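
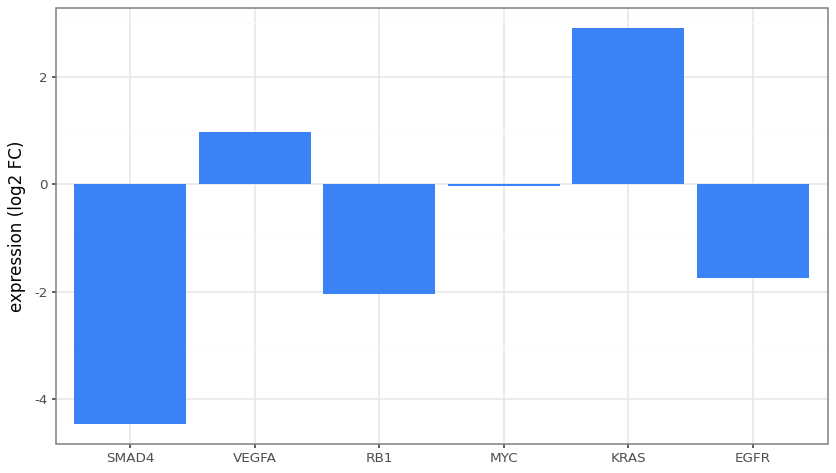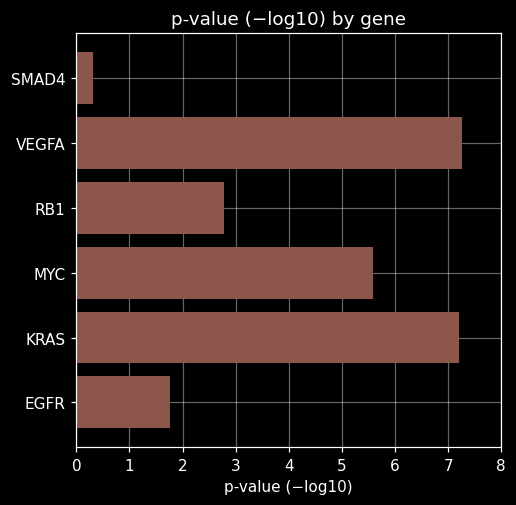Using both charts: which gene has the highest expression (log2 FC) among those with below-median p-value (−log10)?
Chart 2 median p-value (−log10) ≈ 4; below-median genes: SMAD4, RB1, EGFR. Among those, EGFR has the highest expression (log2 FC) (≈ -1.5).

EGFR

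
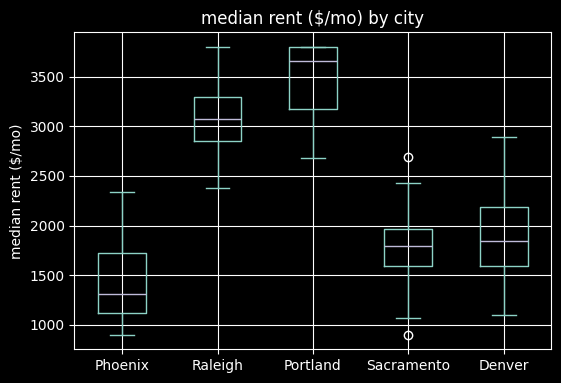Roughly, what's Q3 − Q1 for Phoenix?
Q3 ≈ 1800, Q1 ≈ 1200; IQR ≈ 600.

≈ 600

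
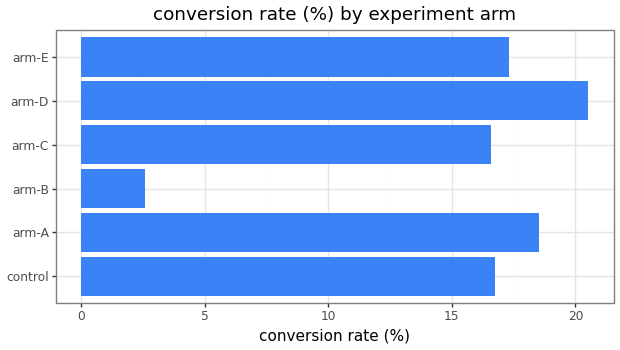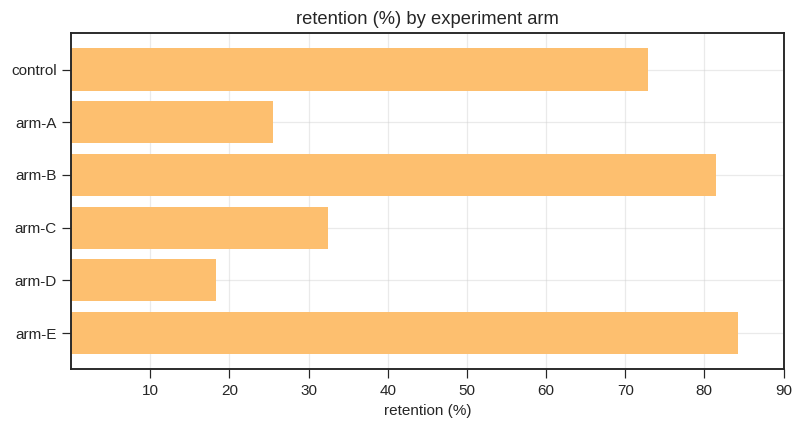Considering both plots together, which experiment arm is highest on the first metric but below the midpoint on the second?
arm-D

Chart 2 median retention (%) ≈ 50; below-median experiment arms: arm-A, arm-C, arm-D. Among those, arm-D has the highest conversion rate (%) (≈ 20).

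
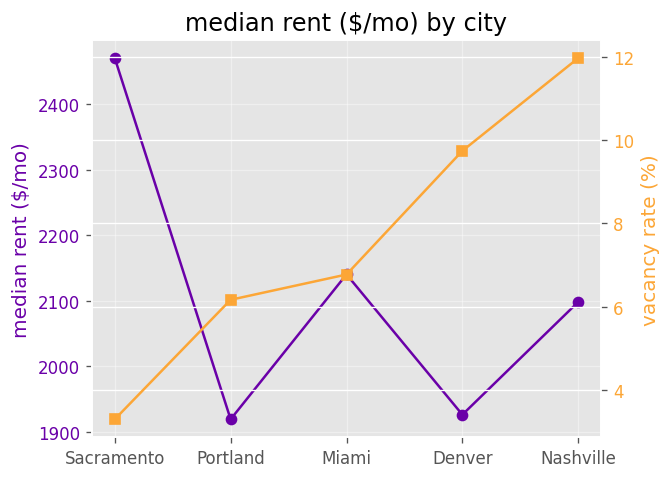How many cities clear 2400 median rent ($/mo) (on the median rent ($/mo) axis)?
Above 2400: Sacramento.

1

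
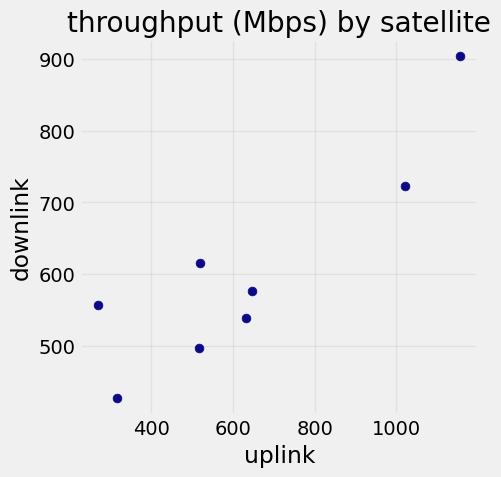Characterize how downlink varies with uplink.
Points are positively correlated; strong (|r| ≈ 0.9).

positive, strong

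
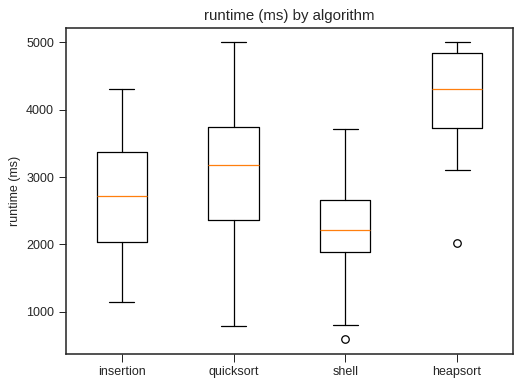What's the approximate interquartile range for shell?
≈ 800

Q3 ≈ 2600, Q1 ≈ 1800; IQR ≈ 800.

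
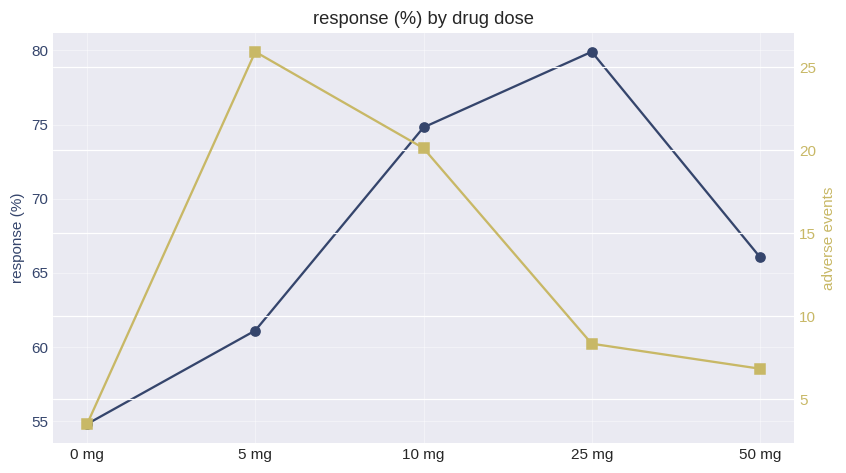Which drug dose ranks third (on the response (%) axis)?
Top 4 (on the response (%) axis): 25 mg ≈ 80, 10 mg ≈ 75, 50 mg ≈ 65, 5 mg ≈ 60.

50 mg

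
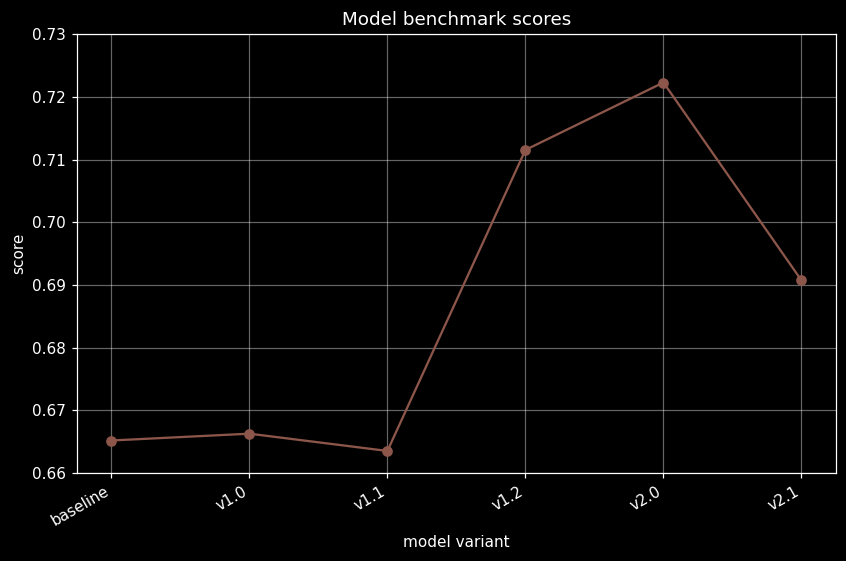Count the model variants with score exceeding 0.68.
3

Above 0.68: v1.2, v2.0, v2.1.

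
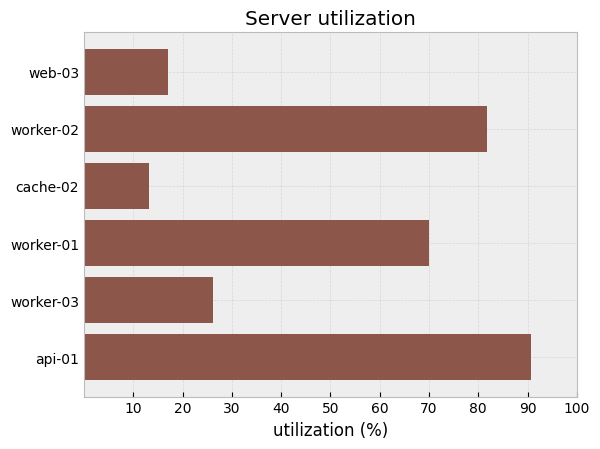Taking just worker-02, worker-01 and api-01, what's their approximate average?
≈ 80

(80 + 70 + 90) / 3 ≈ 80.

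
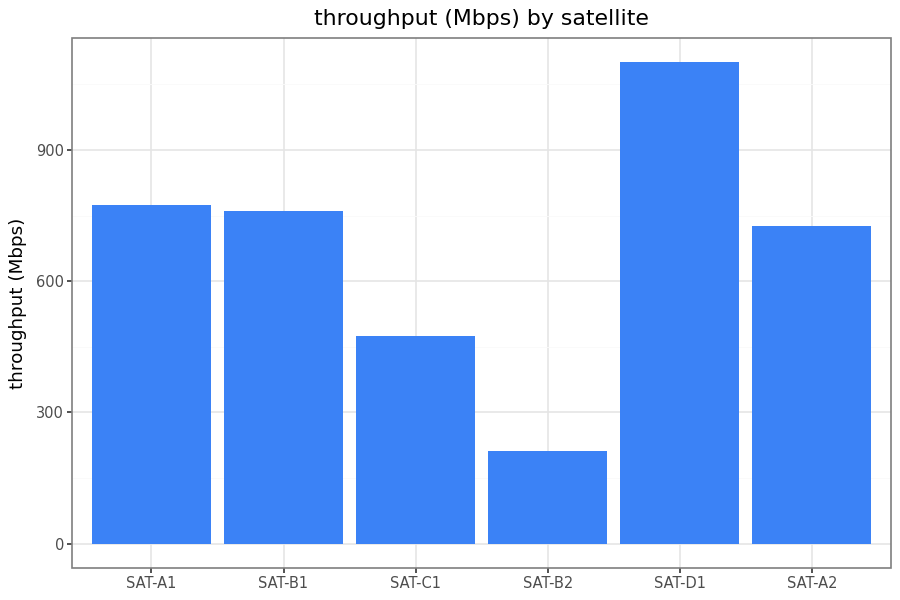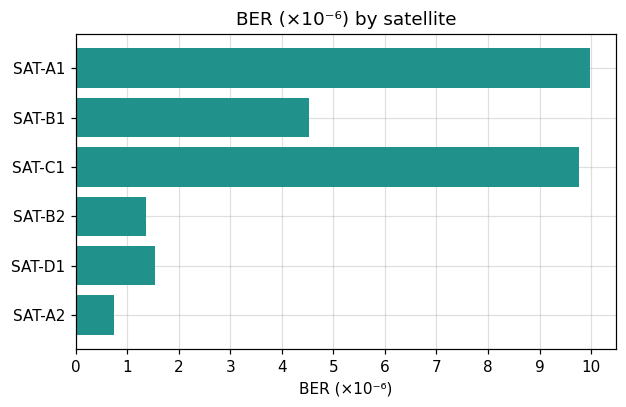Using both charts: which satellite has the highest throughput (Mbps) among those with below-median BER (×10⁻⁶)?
SAT-D1

Chart 2 median BER (×10⁻⁶) ≈ 3; below-median satellites: SAT-B2, SAT-D1, SAT-A2. Among those, SAT-D1 has the highest throughput (Mbps) (≈ 1200).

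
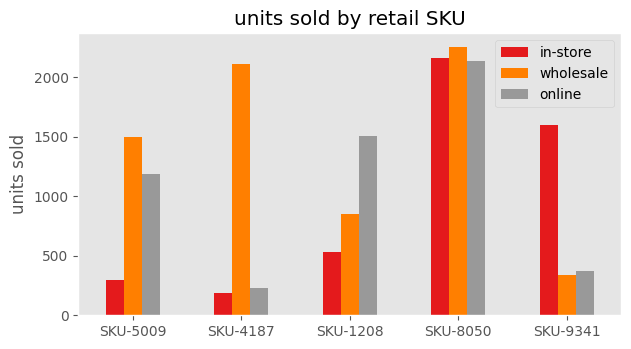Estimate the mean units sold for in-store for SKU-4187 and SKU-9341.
(200 + 1600) / 2 ≈ 900.

≈ 900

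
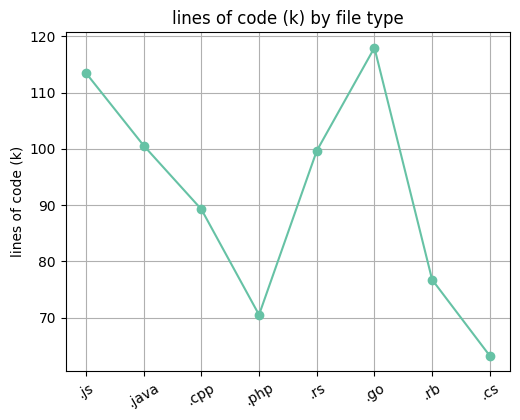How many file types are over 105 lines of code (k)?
Above 105: .js, .go.

2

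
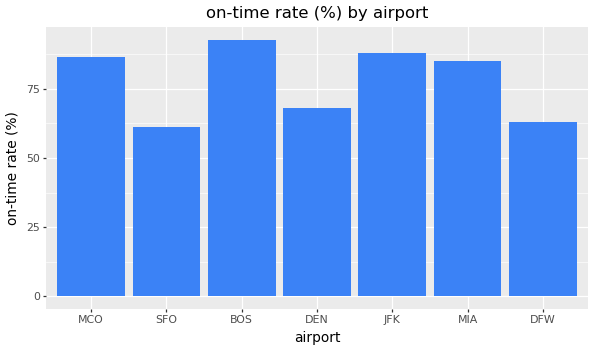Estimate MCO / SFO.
≈ 1.5×

MCO ≈ 90, SFO ≈ 60; 90/60 ≈ 1.5.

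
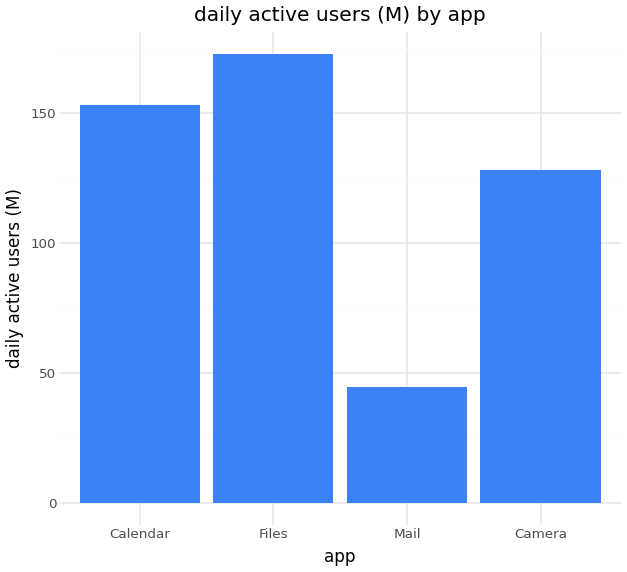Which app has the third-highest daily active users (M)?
Camera

Top 4: Files ≈ 180, Calendar ≈ 160, Camera ≈ 120, Mail ≈ 40.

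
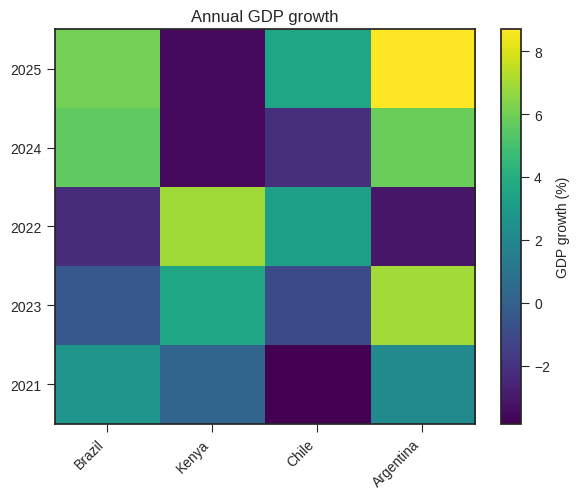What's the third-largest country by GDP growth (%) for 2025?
Top 4 for 2025: Argentina ≈ 8, Brazil ≈ 6, Chile ≈ 4, Kenya ≈ -4.

Chile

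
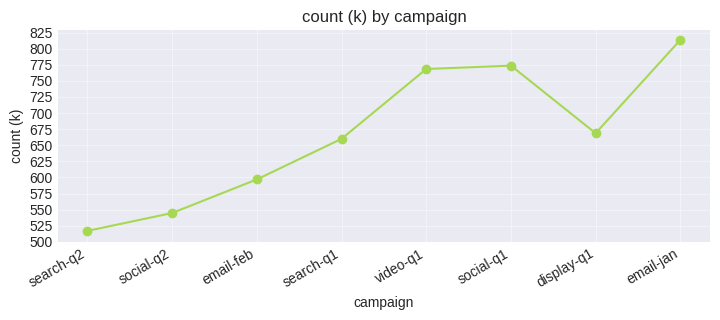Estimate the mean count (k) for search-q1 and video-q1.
≈ 712

(650 + 775) / 2 ≈ 712.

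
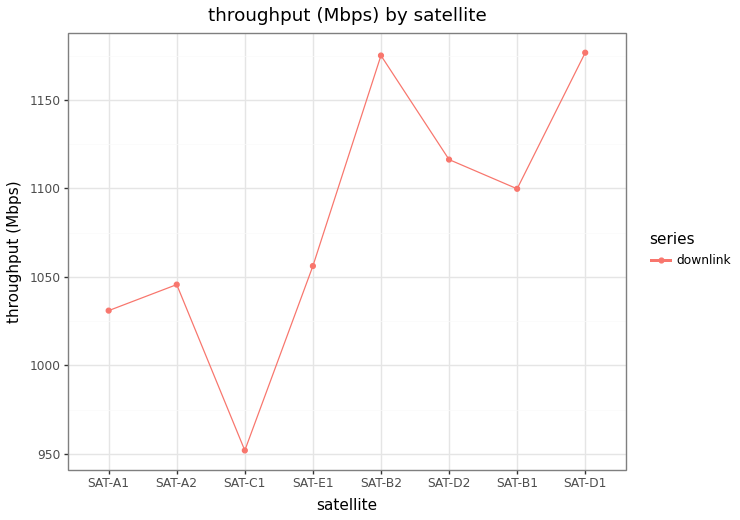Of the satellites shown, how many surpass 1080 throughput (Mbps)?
4

Above 1080: SAT-B2, SAT-D2, SAT-B1, SAT-D1.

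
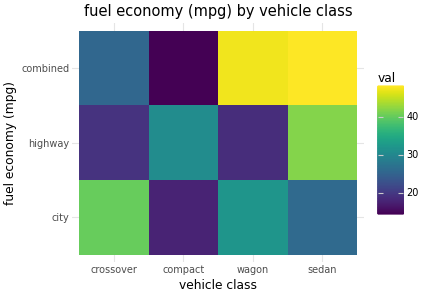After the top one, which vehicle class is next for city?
wagon

Top 3 for city: crossover ≈ 40, wagon ≈ 30, sedan ≈ 25.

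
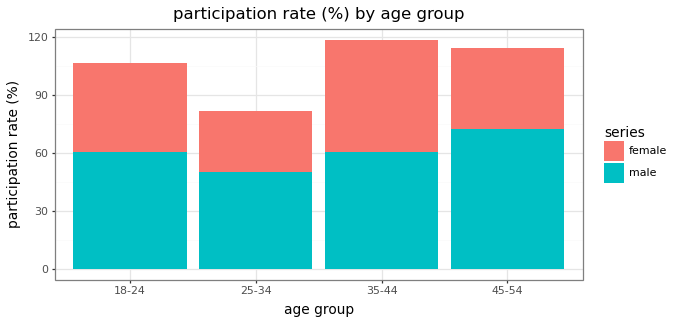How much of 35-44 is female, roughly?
female top ≈ 120, bottom ≈ 60; segment ≈ 60.

≈ 60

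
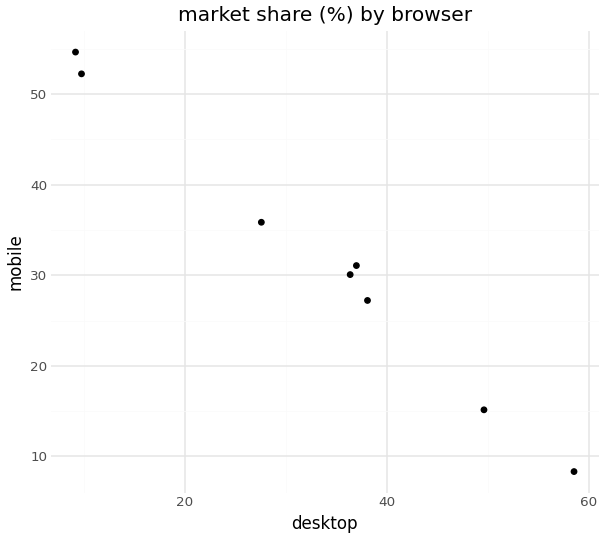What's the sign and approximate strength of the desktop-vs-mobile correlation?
negative, strong

Points are negatively correlated; strong (|r| ≈ 1.0).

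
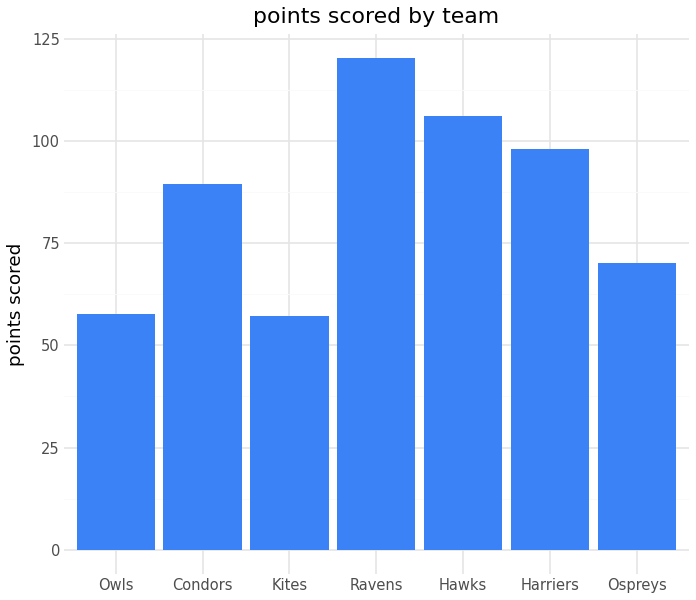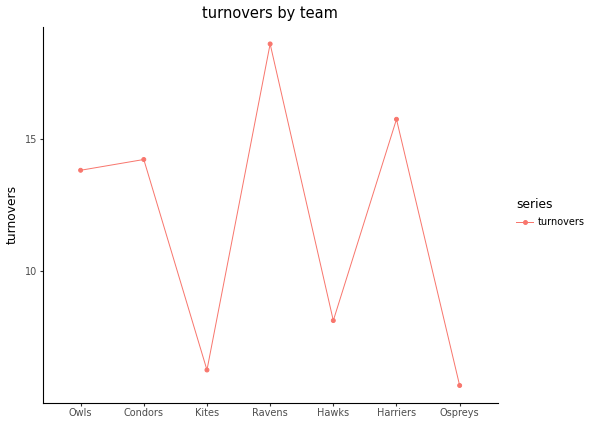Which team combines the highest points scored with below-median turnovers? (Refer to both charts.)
Chart 2 median turnovers ≈ 14; below-median teams: Kites, Hawks, Ospreys. Among those, Hawks has the highest points scored (≈ 100).

Hawks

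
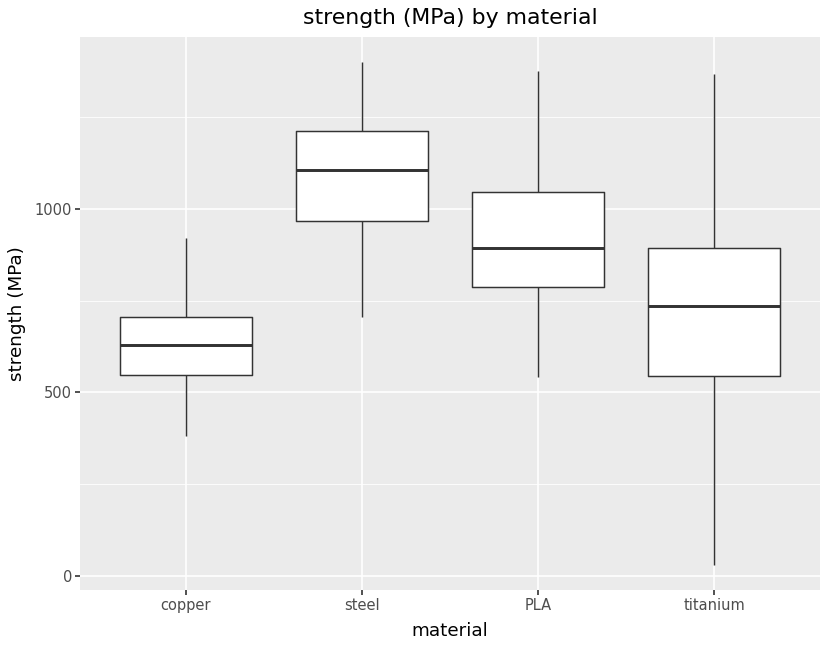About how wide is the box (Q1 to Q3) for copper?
Q3 ≈ 700, Q1 ≈ 550; IQR ≈ 150.

≈ 150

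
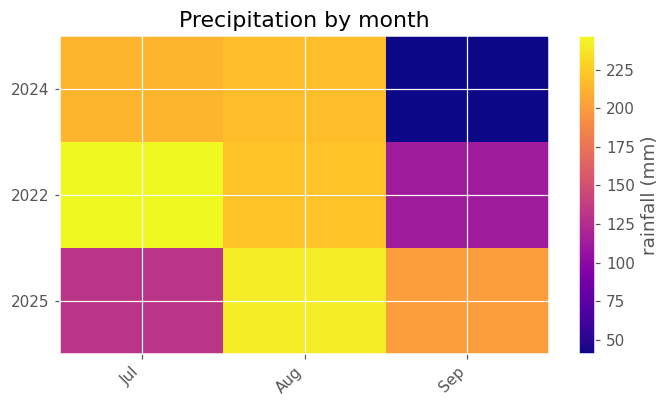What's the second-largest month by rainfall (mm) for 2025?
Sep

Top 3 for 2025: Aug ≈ 240, Sep ≈ 200, Jul ≈ 140.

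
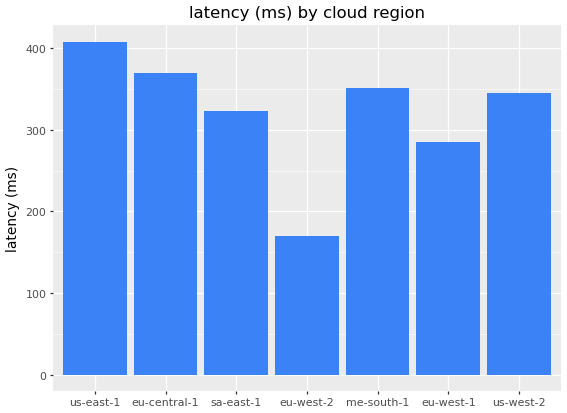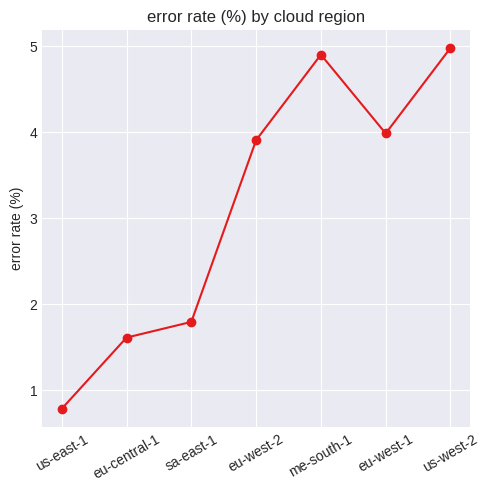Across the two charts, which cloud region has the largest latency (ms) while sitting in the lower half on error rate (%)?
us-east-1

Chart 2 median error rate (%) ≈ 4; below-median cloud regions: us-east-1, eu-central-1, sa-east-1. Among those, us-east-1 has the highest latency (ms) (≈ 400).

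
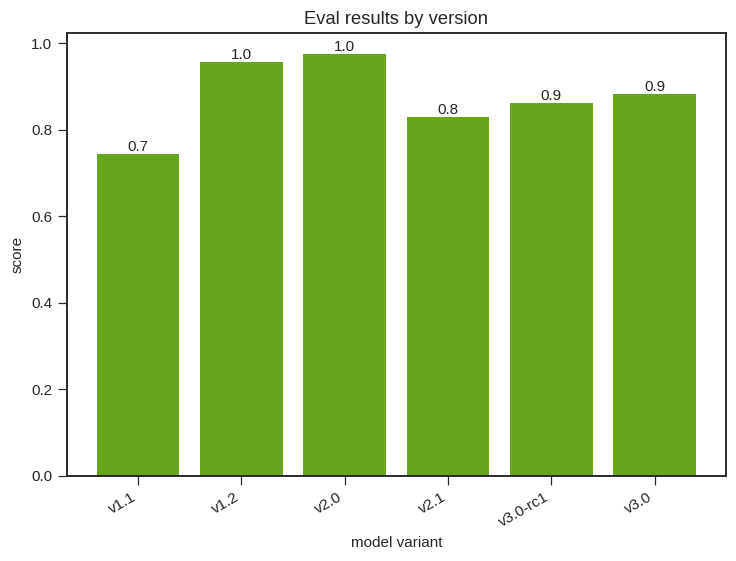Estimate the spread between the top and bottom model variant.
≈ 0.3

Max v2.0 ≈ 1.0, min v1.1 ≈ 0.7; range ≈ 0.3.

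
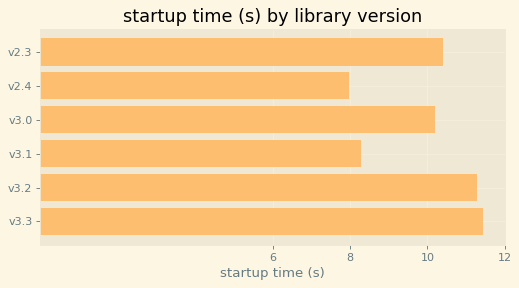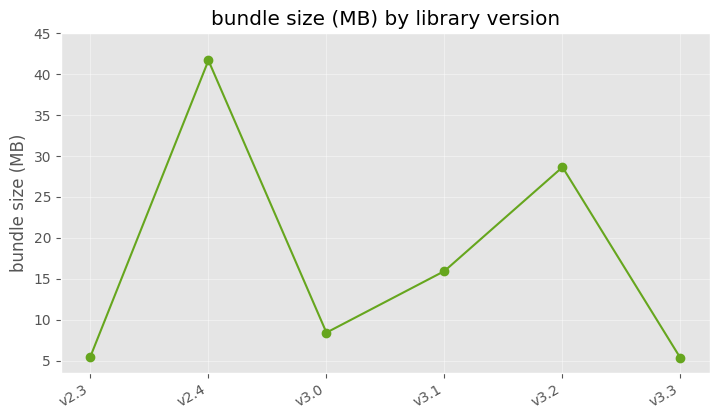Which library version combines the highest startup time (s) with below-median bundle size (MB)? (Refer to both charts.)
v3.3

Chart 2 median bundle size (MB) ≈ 10; below-median library versions: v2.3, v3.0, v3.3. Among those, v3.3 has the highest startup time (s) (≈ 12).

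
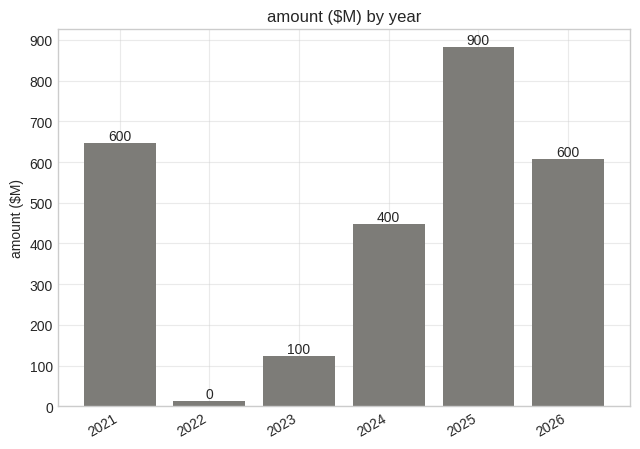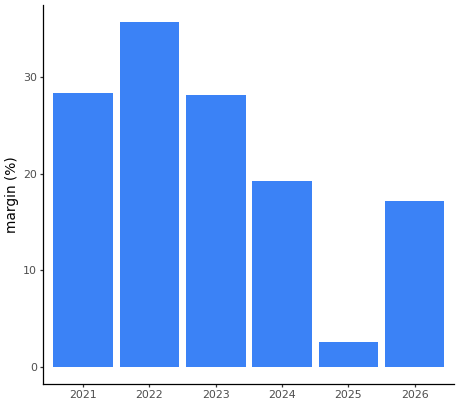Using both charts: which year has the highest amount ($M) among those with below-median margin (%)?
2025

Chart 2 median margin (%) ≈ 25; below-median years: 2024, 2025, 2026. Among those, 2025 has the highest amount ($M) (≈ 900).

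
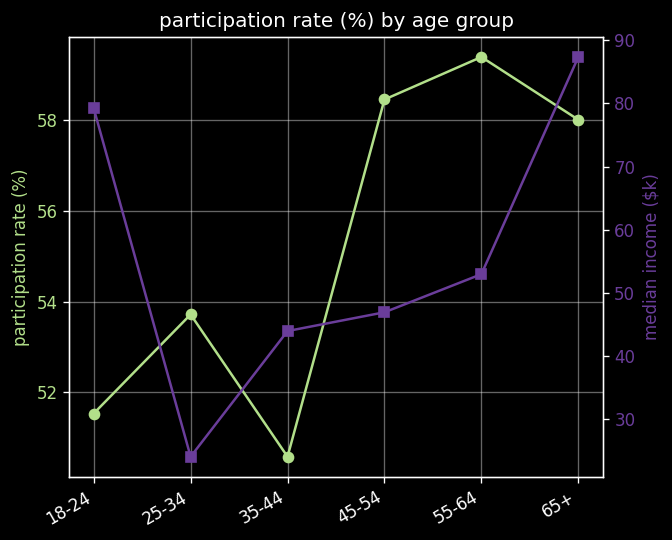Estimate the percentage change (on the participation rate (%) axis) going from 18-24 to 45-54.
≈ +11.5%

18-24 ≈ 52, 45-54 ≈ 58; (58 − 52) / 52 ≈ +11.5%.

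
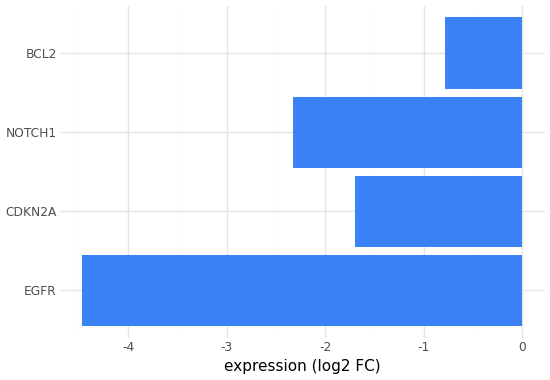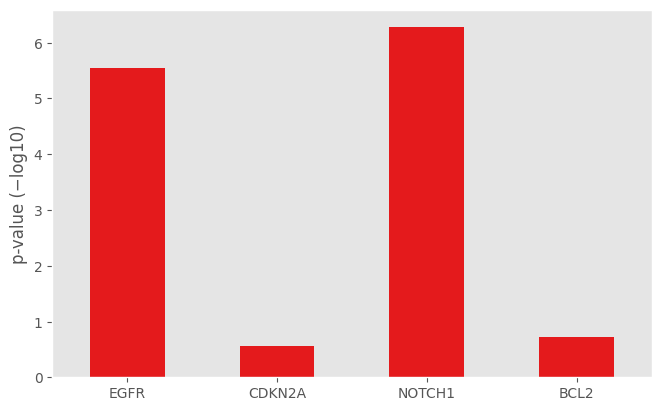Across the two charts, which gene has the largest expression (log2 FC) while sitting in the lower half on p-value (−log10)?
Chart 2 median p-value (−log10) ≈ 3; below-median genes: CDKN2A, BCL2. Among those, BCL2 has the highest expression (log2 FC) (≈ -1).

BCL2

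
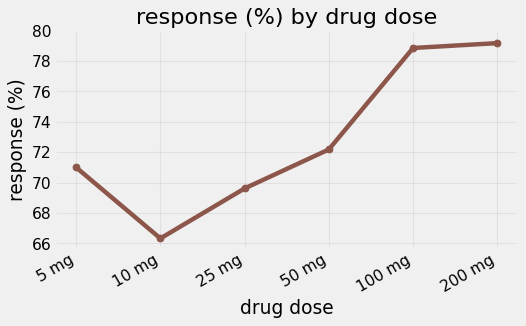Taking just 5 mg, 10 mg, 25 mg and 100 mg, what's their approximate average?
(70 + 66 + 70 + 78) / 4 ≈ 71.

≈ 71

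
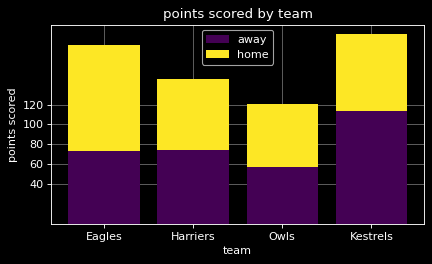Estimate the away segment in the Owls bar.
≈ 60

away top ≈ 60, bottom ≈ 0; segment ≈ 60.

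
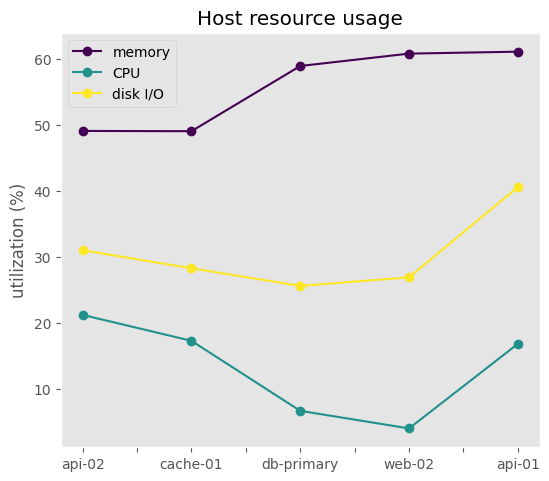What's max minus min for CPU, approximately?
≈ 15

Max api-02 ≈ 20, min web-02 ≈ 5; range ≈ 15.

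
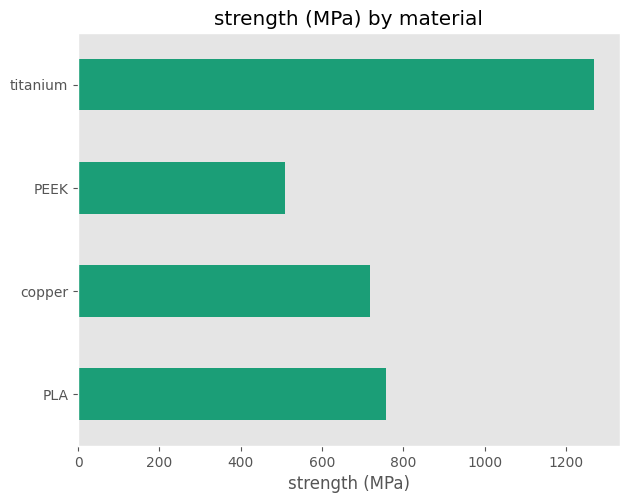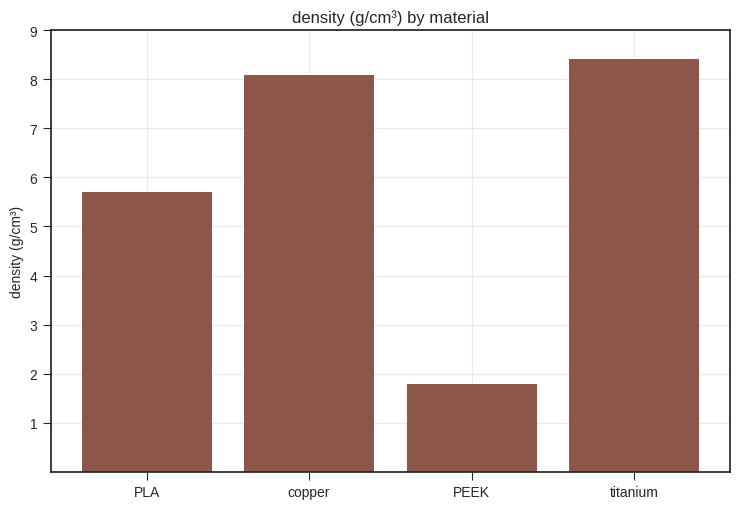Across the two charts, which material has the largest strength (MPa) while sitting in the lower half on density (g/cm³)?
PLA

Chart 2 median density (g/cm³) ≈ 7; below-median materials: PLA, PEEK. Among those, PLA has the highest strength (MPa) (≈ 800).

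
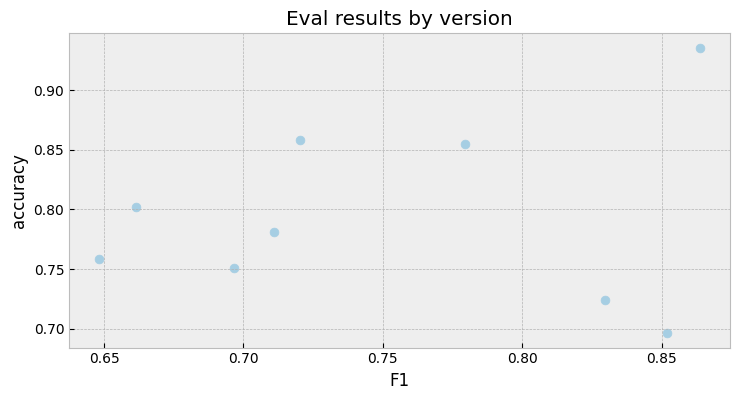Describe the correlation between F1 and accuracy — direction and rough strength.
no clear correlation

Points are roughly uncorrelated; weak (|r| ≈ 0.1).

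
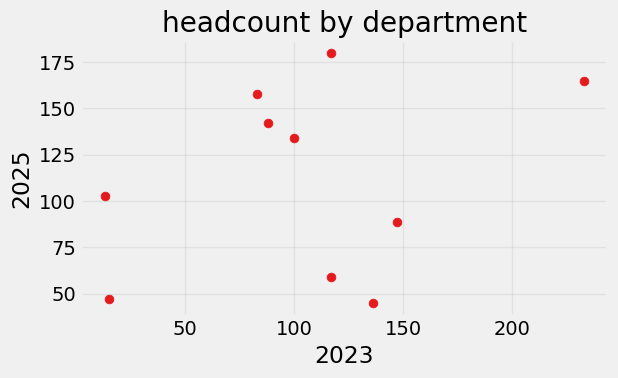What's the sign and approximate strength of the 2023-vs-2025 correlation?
positive, weak

Points are positively correlated; weak (|r| ≈ 0.3).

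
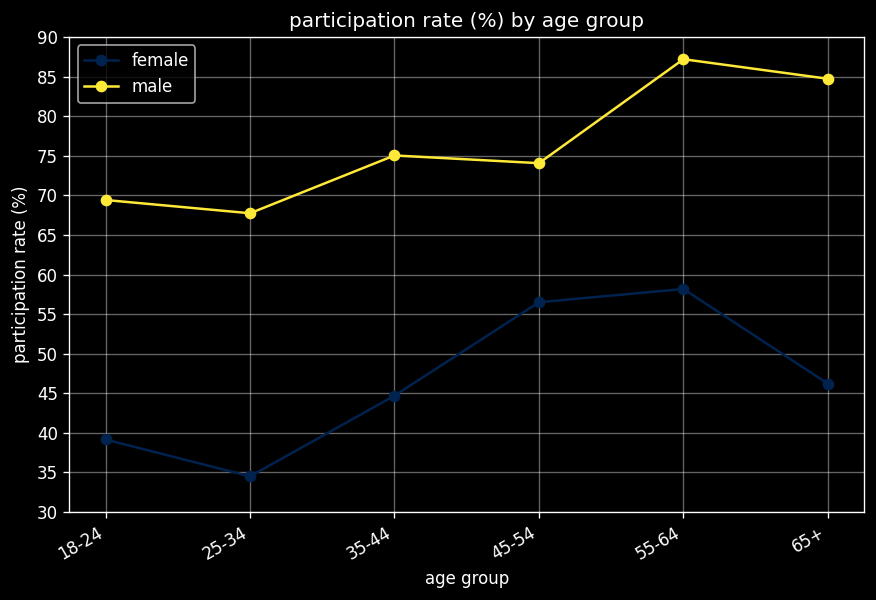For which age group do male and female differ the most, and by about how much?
65+, ≈ 40 %

65+: male ≈ 85, female ≈ 45 → gap ≈ 40. Next-largest (25-34) is only ≈ 35.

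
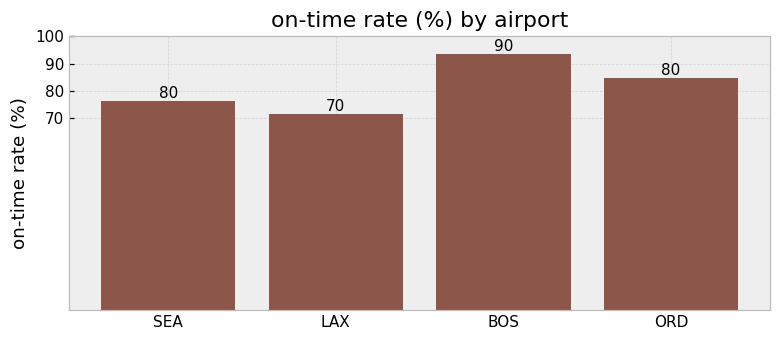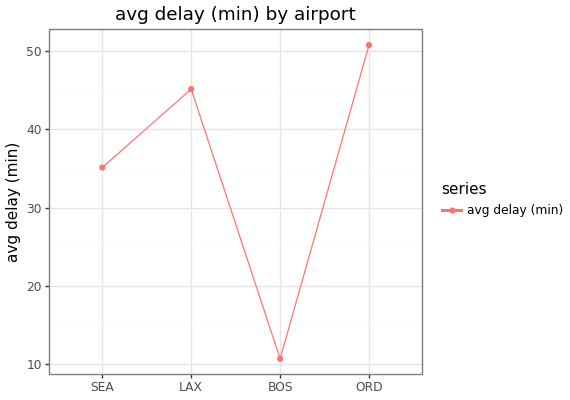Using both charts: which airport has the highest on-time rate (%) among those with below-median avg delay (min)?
Chart 2 median avg delay (min) ≈ 40; below-median airports: SEA, BOS. Among those, BOS has the highest on-time rate (%) (≈ 90).

BOS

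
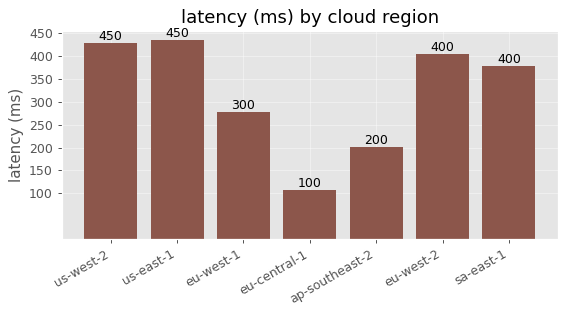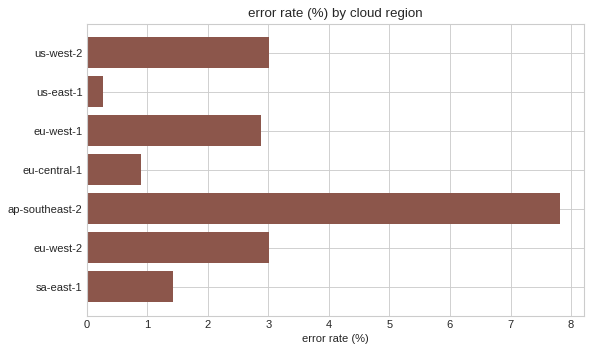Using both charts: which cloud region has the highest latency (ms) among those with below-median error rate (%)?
Chart 2 median error rate (%) ≈ 3; below-median cloud regions: us-east-1, eu-central-1, sa-east-1. Among those, us-east-1 has the highest latency (ms) (≈ 450).

us-east-1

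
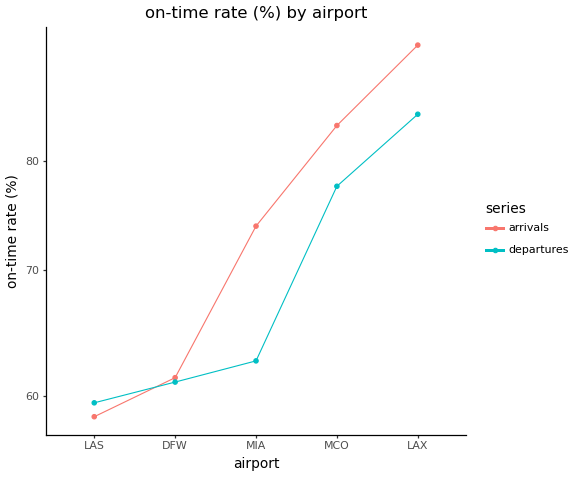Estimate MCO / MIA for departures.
MCO ≈ 80, MIA ≈ 65; 80/65 ≈ 1.23.

≈ 1.23×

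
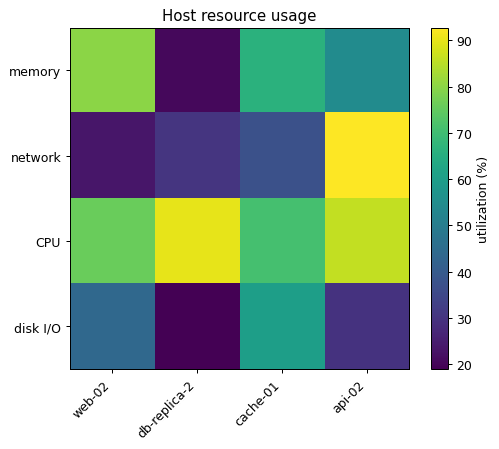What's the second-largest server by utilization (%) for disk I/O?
web-02

Top 3 for disk I/O: cache-01 ≈ 60, web-02 ≈ 40, api-02 ≈ 30.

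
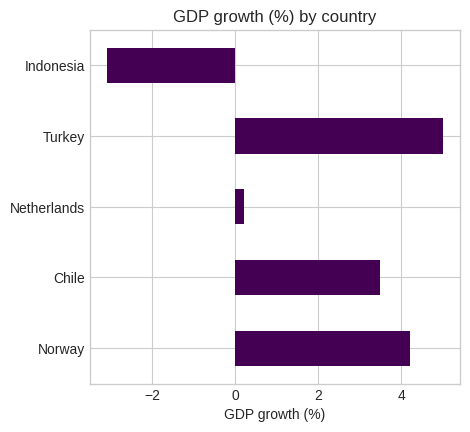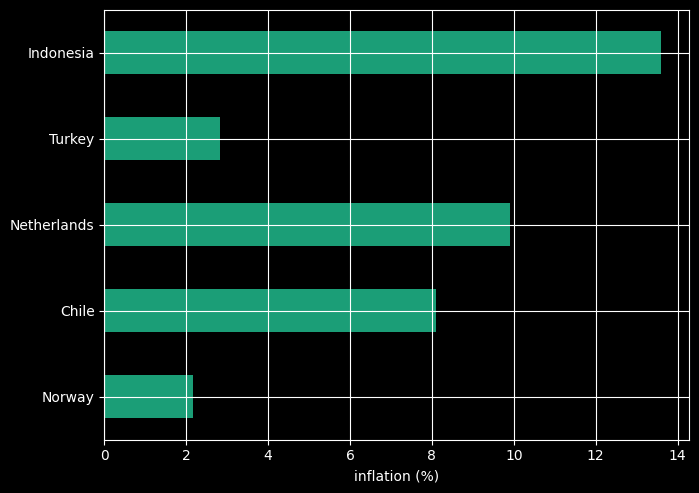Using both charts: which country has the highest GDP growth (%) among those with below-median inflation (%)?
Chart 2 median inflation (%) ≈ 8; below-median countries: Norway, Turkey. Among those, Turkey has the highest GDP growth (%) (≈ 5).

Turkey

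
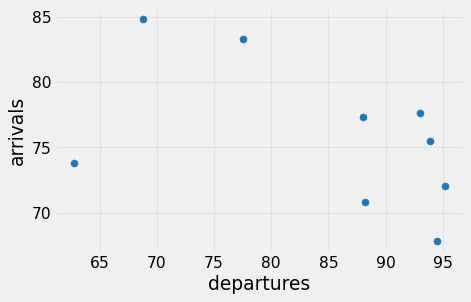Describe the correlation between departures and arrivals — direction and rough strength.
Points are negatively correlated; moderate (|r| ≈ 0.5).

negative, moderate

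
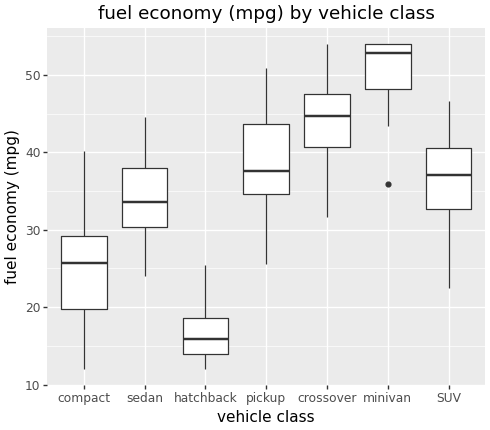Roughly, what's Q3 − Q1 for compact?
Q3 ≈ 30, Q1 ≈ 20; IQR ≈ 10.

≈ 10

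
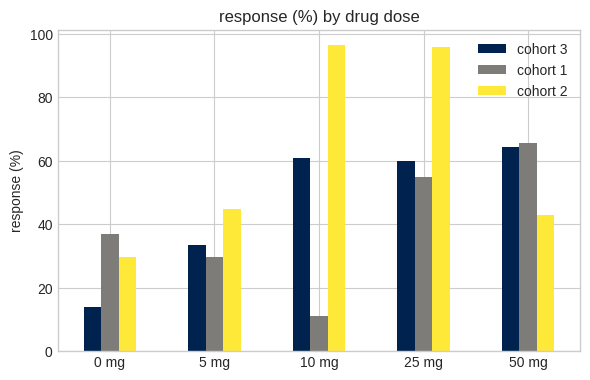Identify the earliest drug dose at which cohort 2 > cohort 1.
0 mg: cohort 2 ≈ 30 vs cohort 1 ≈ 40 (not yet); 5 mg: cohort 2 ≈ 40 vs cohort 1 ≈ 30 (first crossover).

5 mg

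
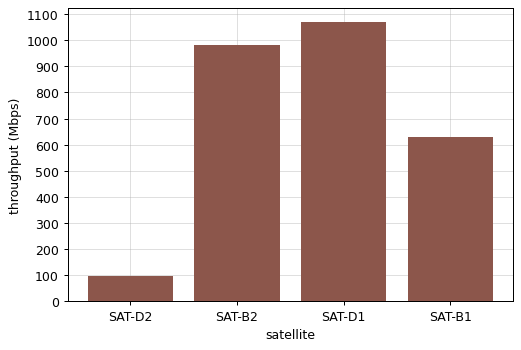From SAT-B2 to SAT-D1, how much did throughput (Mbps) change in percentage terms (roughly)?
SAT-B2 ≈ 1000, SAT-D1 ≈ 1100; (1100 − 1000) / 1000 ≈ +10%.

≈ +10%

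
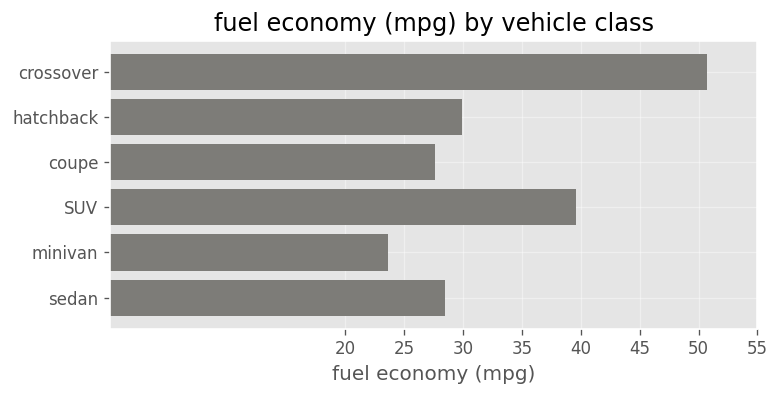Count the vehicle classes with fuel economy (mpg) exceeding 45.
1

Above 45: crossover.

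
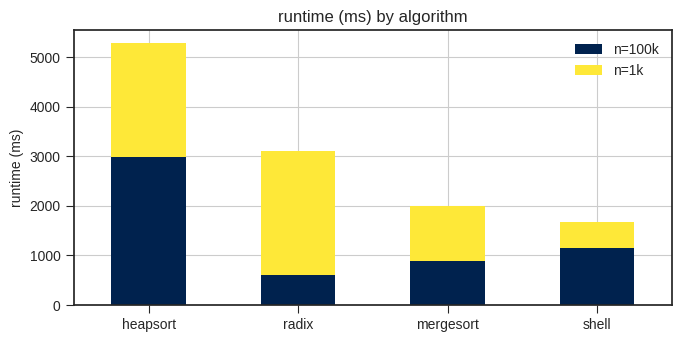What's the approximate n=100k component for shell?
≈ 1000

n=100k top ≈ 1000, bottom ≈ 0; segment ≈ 1000.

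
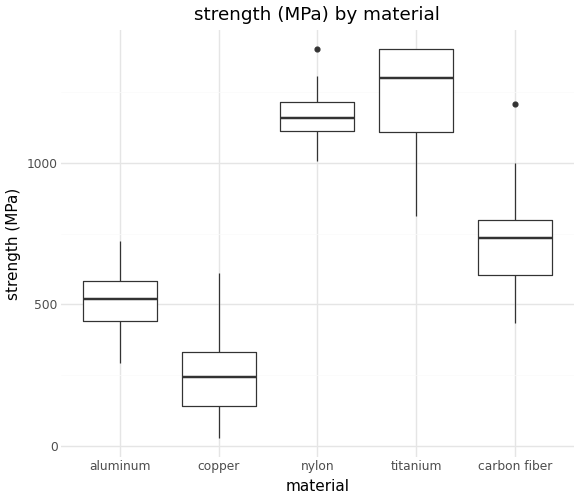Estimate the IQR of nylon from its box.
≈ 100

Q3 ≈ 1200, Q1 ≈ 1100; IQR ≈ 100.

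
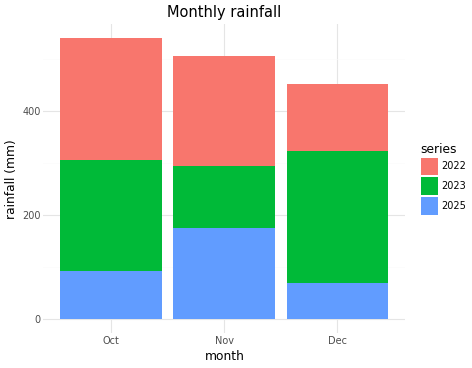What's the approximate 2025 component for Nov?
2025 top ≈ 150, bottom ≈ 0; segment ≈ 150.

≈ 150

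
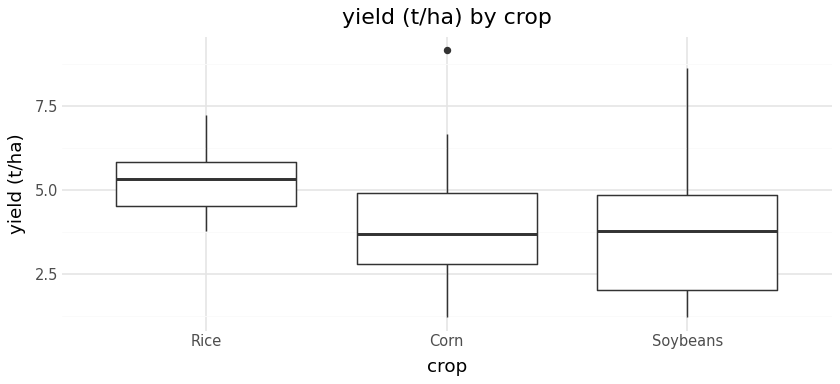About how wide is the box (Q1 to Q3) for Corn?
Q3 ≈ 5.0, Q1 ≈ 2.8; IQR ≈ 2.2.

≈ 2.2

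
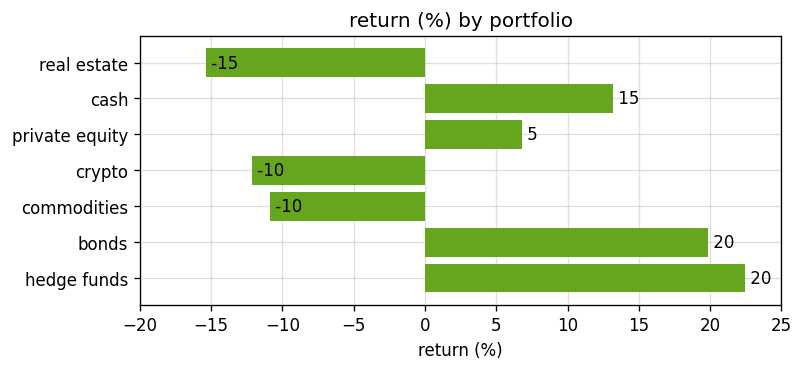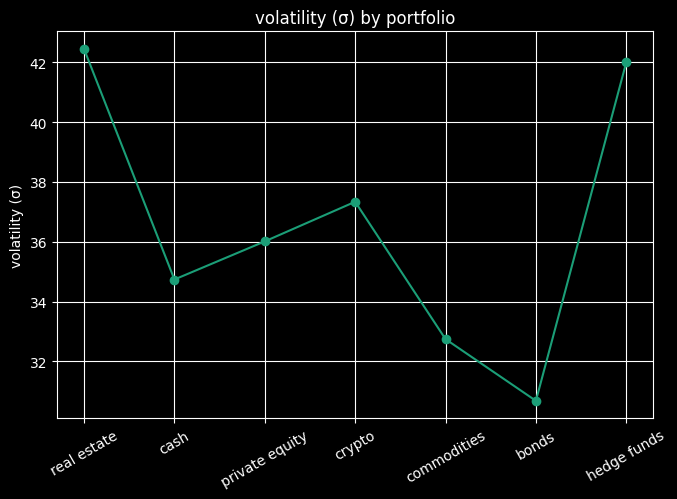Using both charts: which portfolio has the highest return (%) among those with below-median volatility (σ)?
bonds

Chart 2 median volatility (σ) ≈ 35; below-median portfolios: cash, commodities, bonds. Among those, bonds has the highest return (%) (≈ 20).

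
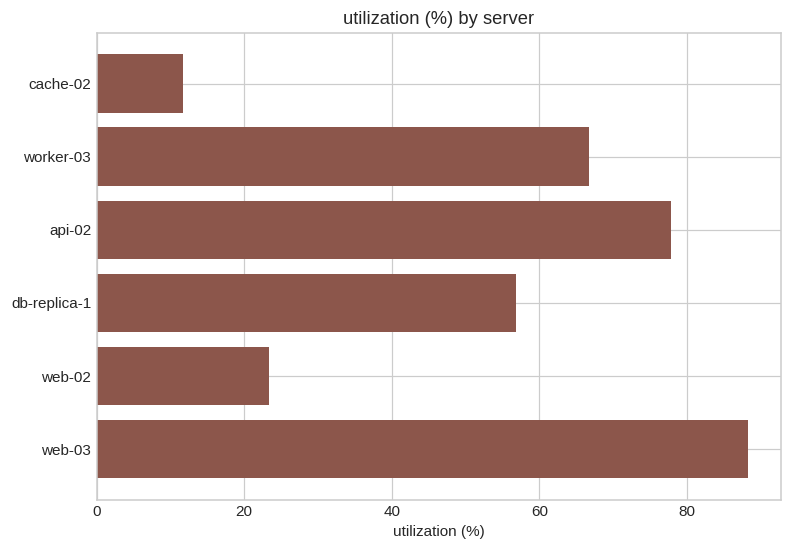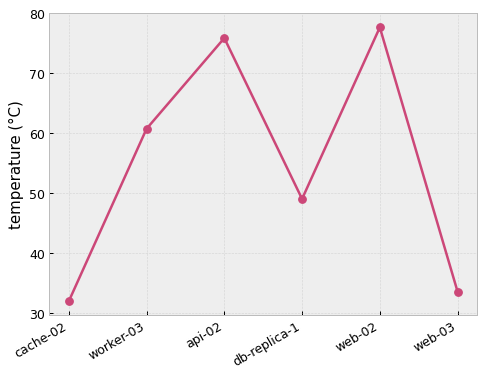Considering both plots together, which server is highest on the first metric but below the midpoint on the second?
Chart 2 median temperature (°C) ≈ 50; below-median servers: cache-02, db-replica-1, web-03. Among those, web-03 has the highest utilization (%) (≈ 90).

web-03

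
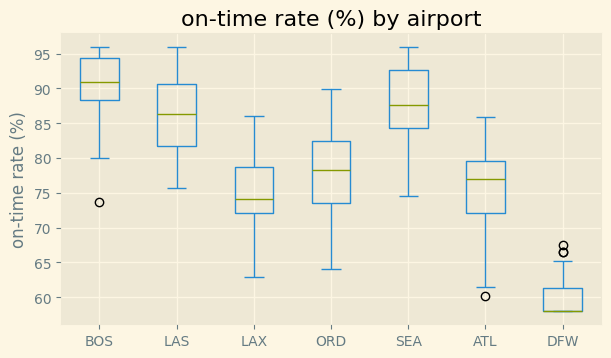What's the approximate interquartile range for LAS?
Q3 ≈ 90, Q1 ≈ 80; IQR ≈ 10.

≈ 10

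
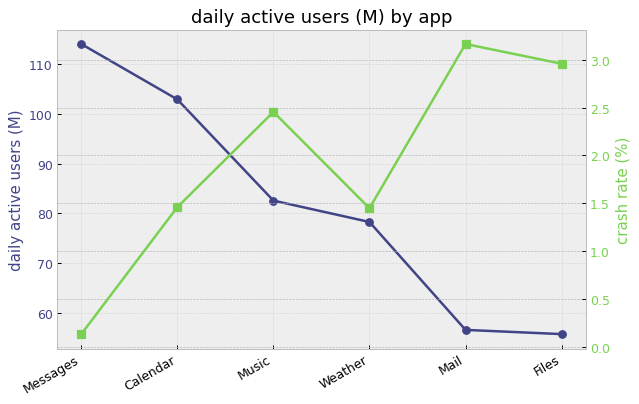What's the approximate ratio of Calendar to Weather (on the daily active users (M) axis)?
≈ 1.31×

Calendar ≈ 105, Weather ≈ 80; 105/80 ≈ 1.31.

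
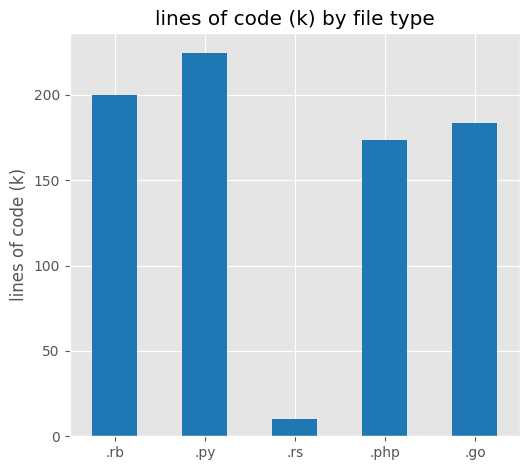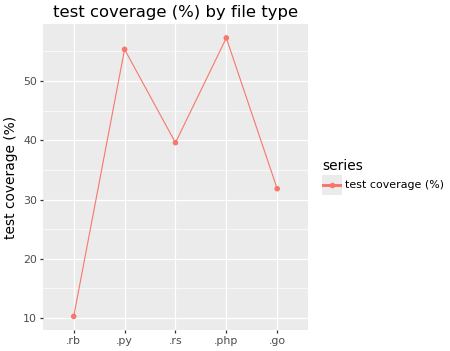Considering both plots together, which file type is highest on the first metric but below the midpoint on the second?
.rb

Chart 2 median test coverage (%) ≈ 40; below-median file types: .rb, .go. Among those, .rb has the highest lines of code (k) (≈ 200).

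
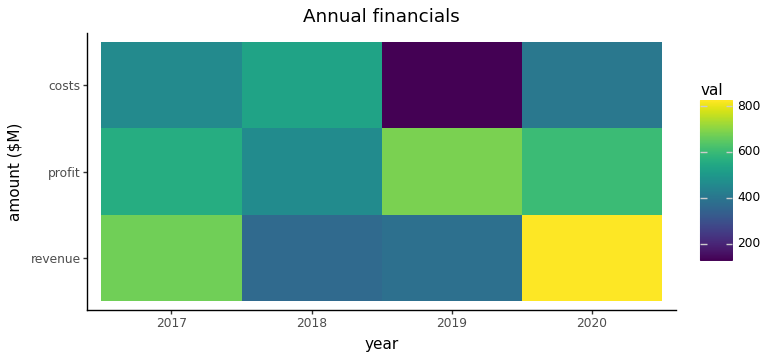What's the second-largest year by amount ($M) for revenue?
Top 3 for revenue: 2020 ≈ 800, 2017 ≈ 700, 2019 ≈ 400.

2017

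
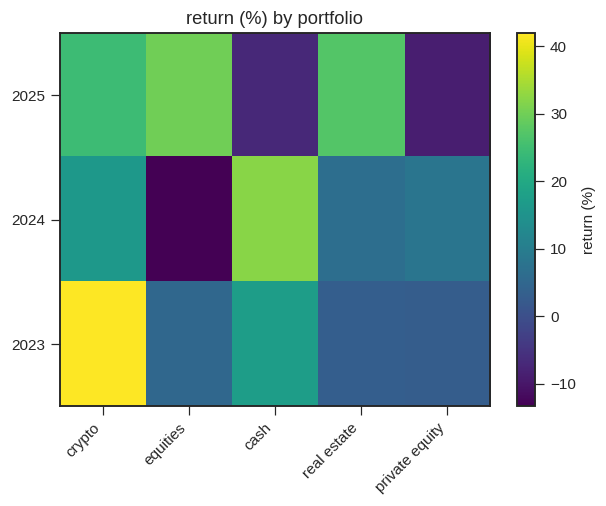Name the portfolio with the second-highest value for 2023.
cash

Top 3 for 2023: crypto ≈ 40, cash ≈ 15, equities ≈ 5.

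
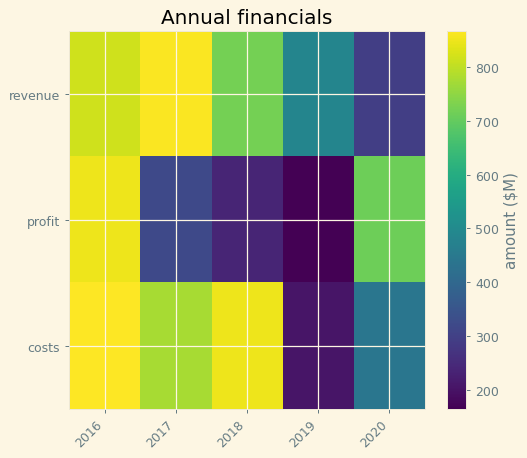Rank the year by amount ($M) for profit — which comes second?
Top 3 for profit: 2016 ≈ 800, 2020 ≈ 700, 2017 ≈ 300.

2020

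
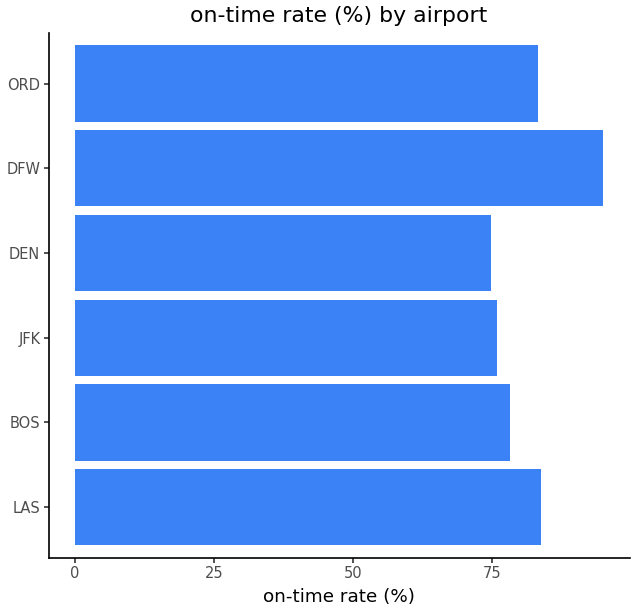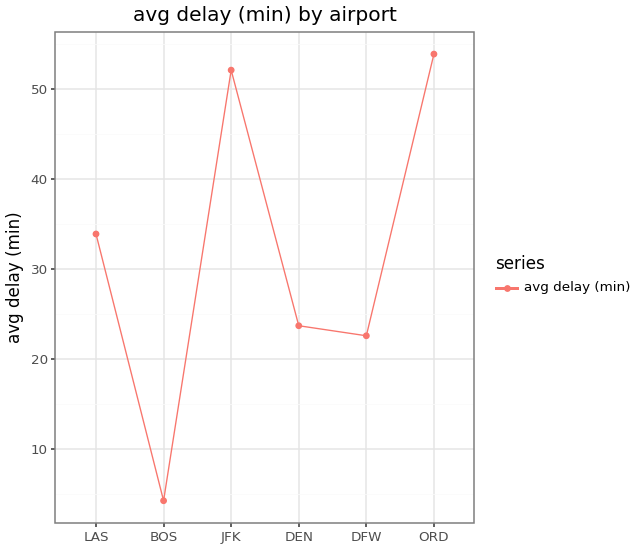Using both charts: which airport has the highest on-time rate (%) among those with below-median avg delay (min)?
DFW

Chart 2 median avg delay (min) ≈ 30; below-median airports: BOS, DEN, DFW. Among those, DFW has the highest on-time rate (%) (≈ 90).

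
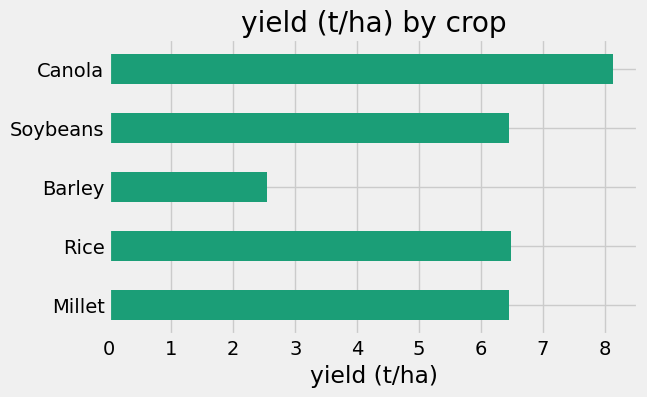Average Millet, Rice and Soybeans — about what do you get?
≈ 6

(6 + 6 + 6) / 3 ≈ 6.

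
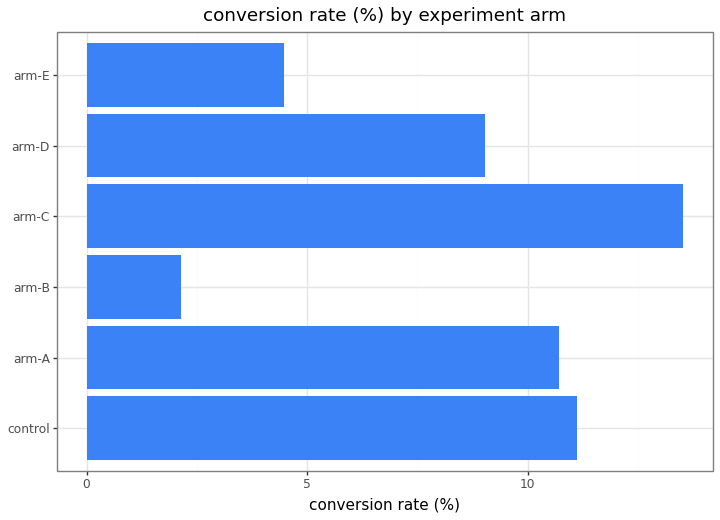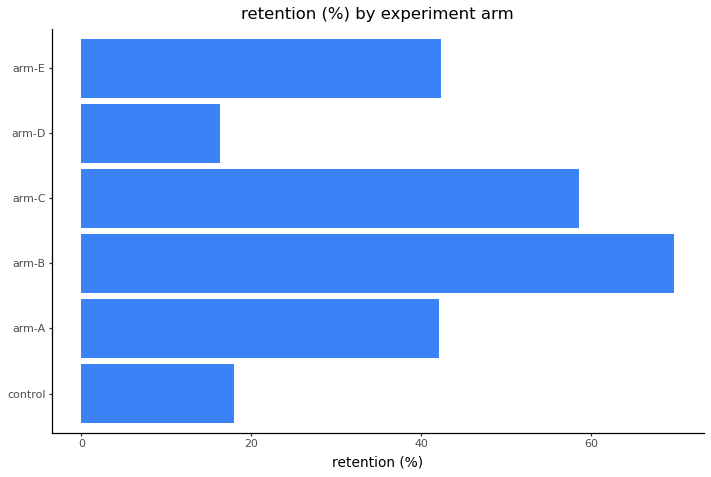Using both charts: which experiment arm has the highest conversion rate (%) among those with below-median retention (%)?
Chart 2 median retention (%) ≈ 40; below-median experiment arms: control, arm-A, arm-D. Among those, control has the highest conversion rate (%) (≈ 12).

control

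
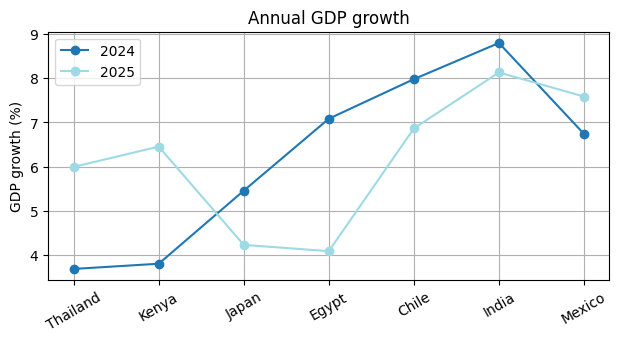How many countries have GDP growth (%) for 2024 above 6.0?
Above 6.0: Egypt, Chile, India, Mexico.

4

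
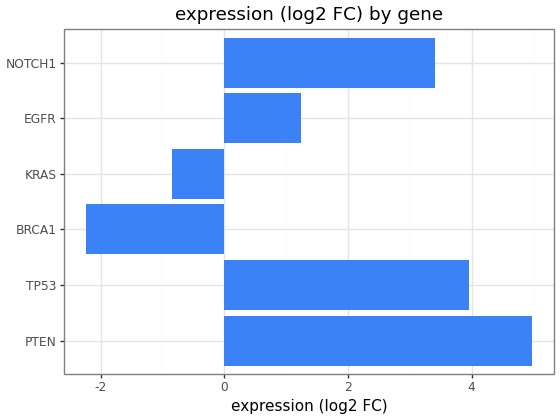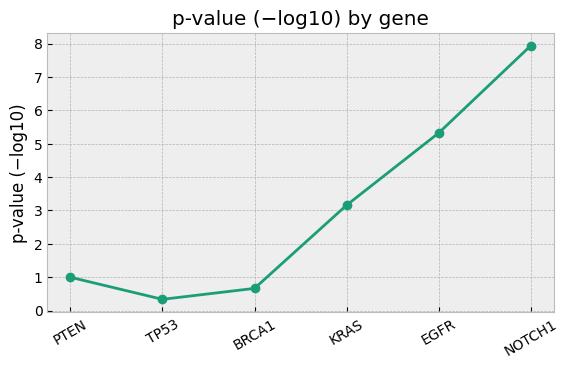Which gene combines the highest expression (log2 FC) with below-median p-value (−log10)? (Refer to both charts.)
PTEN

Chart 2 median p-value (−log10) ≈ 2; below-median genes: PTEN, TP53, BRCA1. Among those, PTEN has the highest expression (log2 FC) (≈ 5).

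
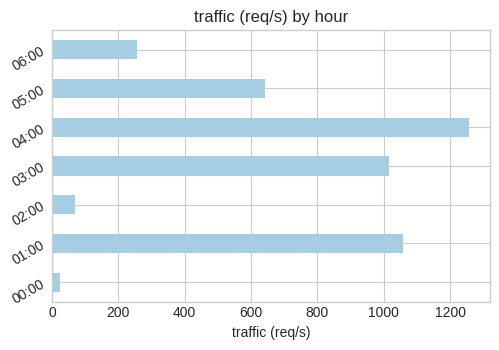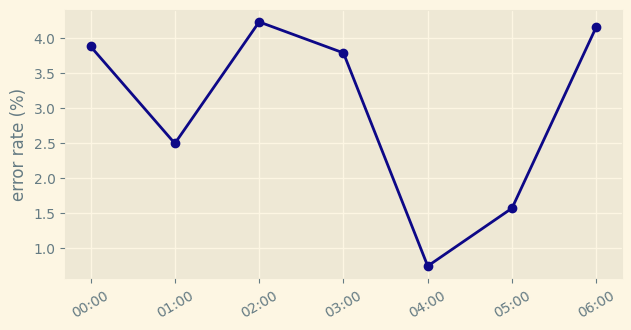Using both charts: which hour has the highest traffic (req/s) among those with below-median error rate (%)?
Chart 2 median error rate (%) ≈ 4; below-median hours: 01:00, 04:00, 05:00. Among those, 04:00 has the highest traffic (req/s) (≈ 1200).

04:00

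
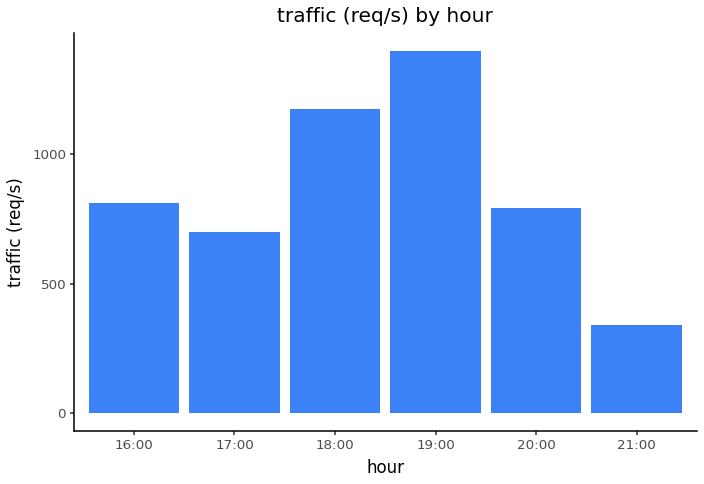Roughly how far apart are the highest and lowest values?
Max 19:00 ≈ 1400, min 21:00 ≈ 400; range ≈ 1000.

≈ 1000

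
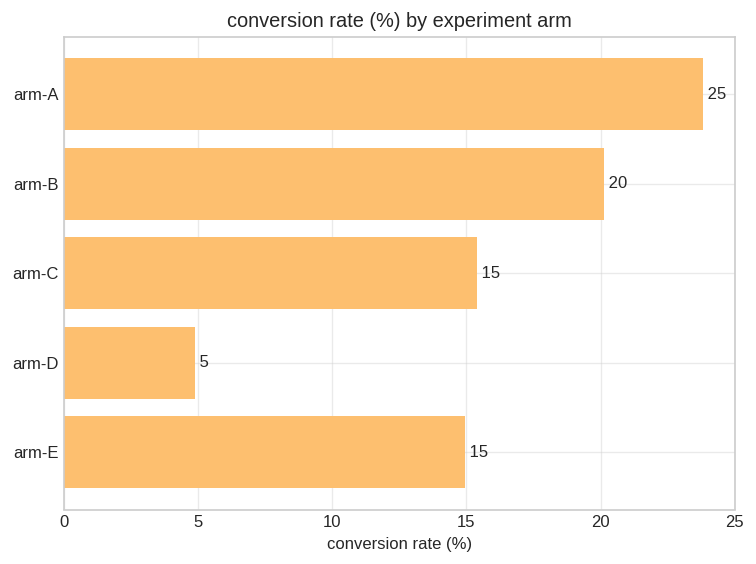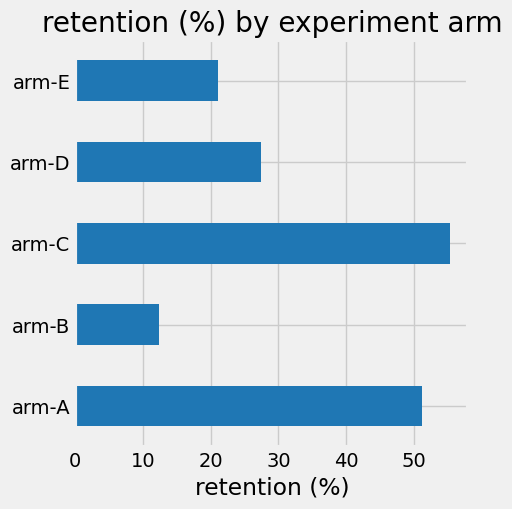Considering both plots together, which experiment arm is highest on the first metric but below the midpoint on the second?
Chart 2 median retention (%) ≈ 30; below-median experiment arms: arm-B, arm-E. Among those, arm-B has the highest conversion rate (%) (≈ 20).

arm-B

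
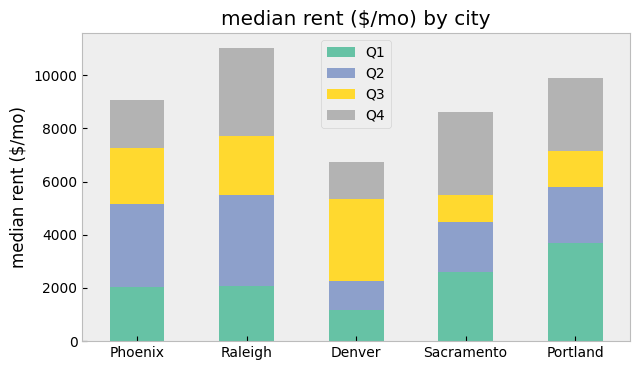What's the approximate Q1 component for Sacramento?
Q1 top ≈ 3000, bottom ≈ 0; segment ≈ 3000.

≈ 3000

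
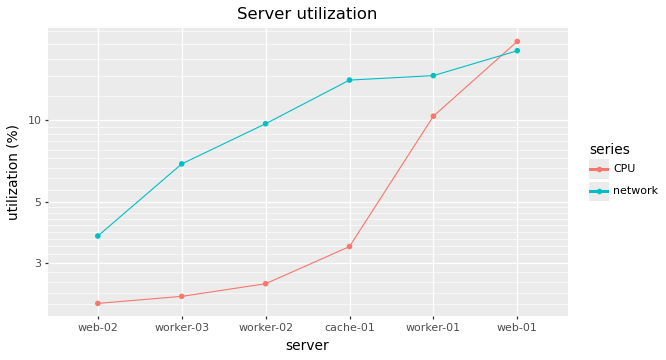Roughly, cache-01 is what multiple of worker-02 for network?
cache-01 ≈ 14, worker-02 ≈ 10; 14/10 ≈ 1.4.

≈ 1.4×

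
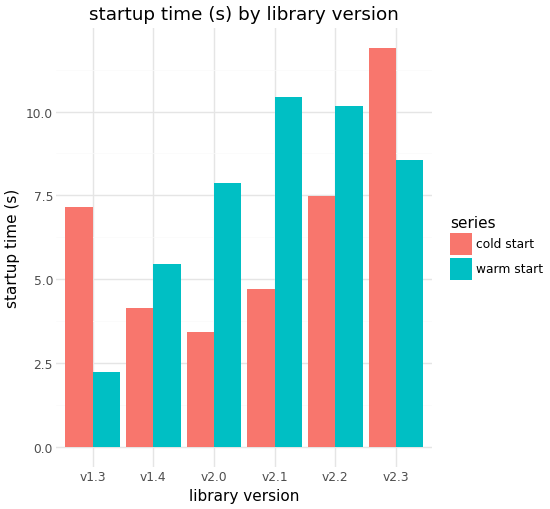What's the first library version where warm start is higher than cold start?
v1.3: warm start ≈ 2 vs cold start ≈ 7 (not yet); v1.4: warm start ≈ 5 vs cold start ≈ 4 (first crossover).

v1.4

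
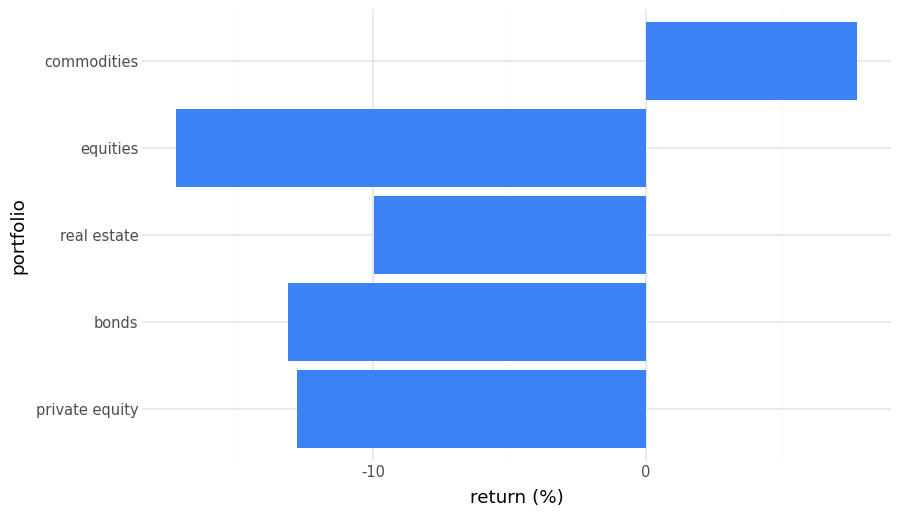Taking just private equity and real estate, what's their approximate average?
(-15 + -10) / 2 ≈ -12.

≈ -12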